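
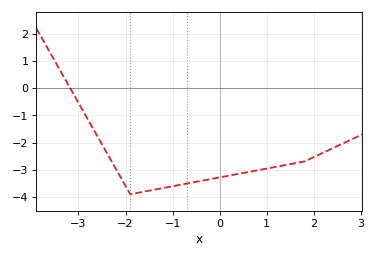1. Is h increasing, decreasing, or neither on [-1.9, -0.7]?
increasing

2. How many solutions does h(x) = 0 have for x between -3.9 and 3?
1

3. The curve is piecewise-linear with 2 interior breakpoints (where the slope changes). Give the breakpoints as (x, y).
(-1.9, -3.9); (1.8, -2.7)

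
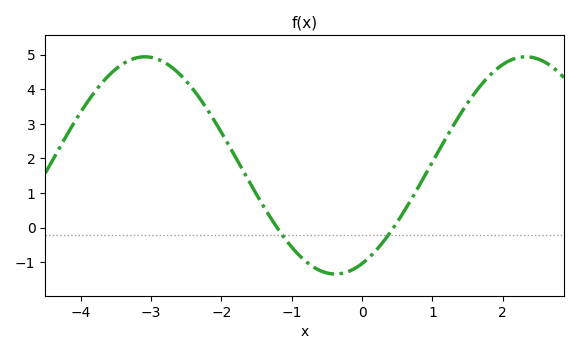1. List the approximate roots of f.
-1.2, 0.4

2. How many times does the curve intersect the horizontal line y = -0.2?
2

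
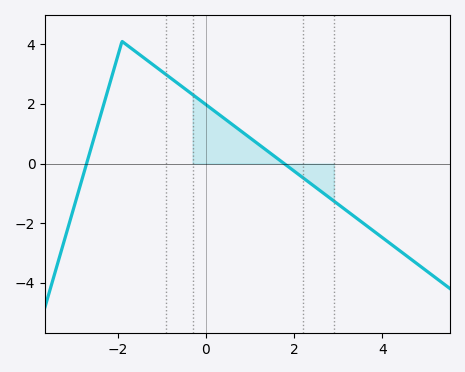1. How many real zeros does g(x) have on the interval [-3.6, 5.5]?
2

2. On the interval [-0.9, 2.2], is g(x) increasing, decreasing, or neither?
decreasing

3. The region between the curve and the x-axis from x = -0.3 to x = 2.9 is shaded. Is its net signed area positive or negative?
positive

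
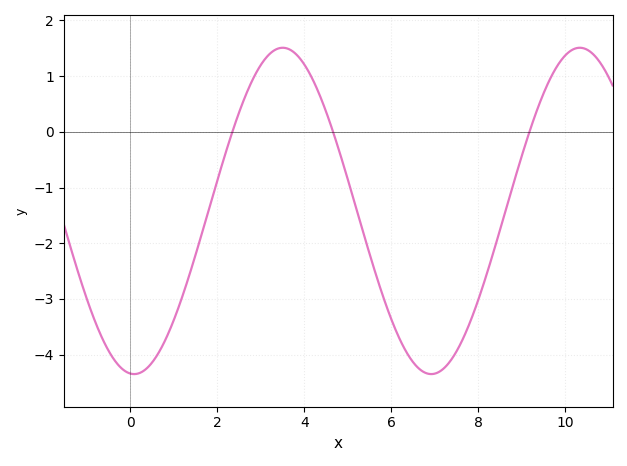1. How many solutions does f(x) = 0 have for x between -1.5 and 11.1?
3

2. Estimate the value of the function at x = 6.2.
-3.7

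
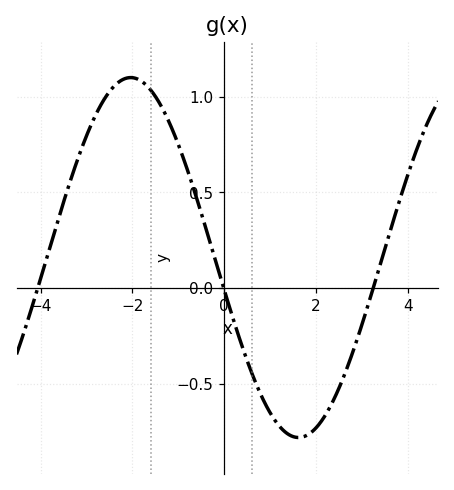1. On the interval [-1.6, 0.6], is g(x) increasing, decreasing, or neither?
decreasing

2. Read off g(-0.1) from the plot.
0.071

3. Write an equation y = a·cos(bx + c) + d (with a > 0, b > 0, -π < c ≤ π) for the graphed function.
y = 0.94cos(0.86x + 1.75) + 0.16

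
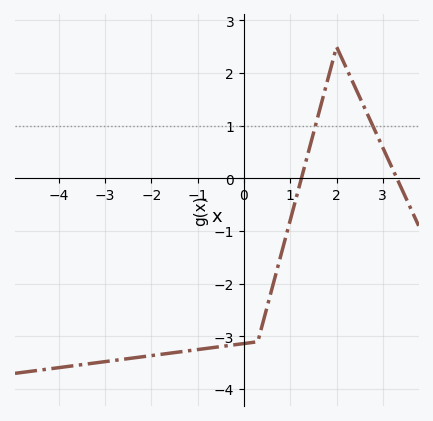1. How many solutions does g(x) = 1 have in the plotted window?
2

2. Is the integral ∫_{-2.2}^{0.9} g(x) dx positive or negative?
negative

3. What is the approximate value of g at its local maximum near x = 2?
2.5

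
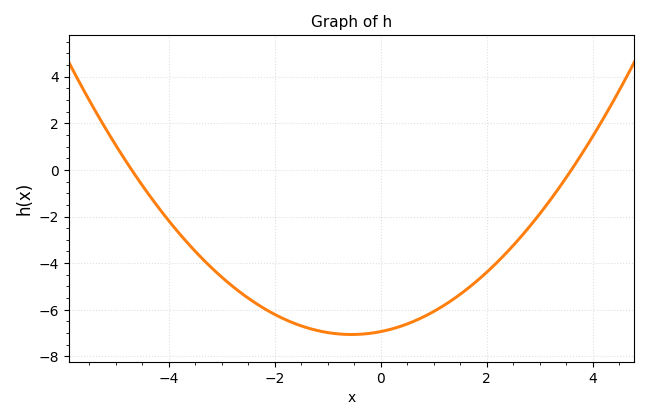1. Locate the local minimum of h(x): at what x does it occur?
-0.6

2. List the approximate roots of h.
-4.8, 3.6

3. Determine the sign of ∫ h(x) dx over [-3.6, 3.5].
negative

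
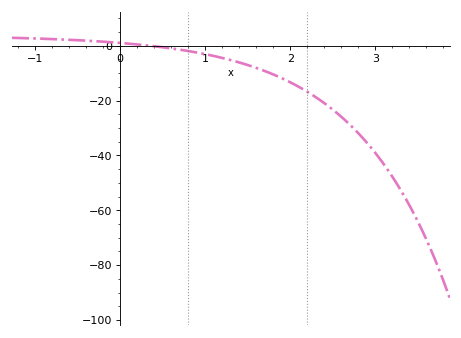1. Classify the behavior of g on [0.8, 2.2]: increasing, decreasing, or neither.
decreasing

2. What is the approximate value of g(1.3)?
-5.24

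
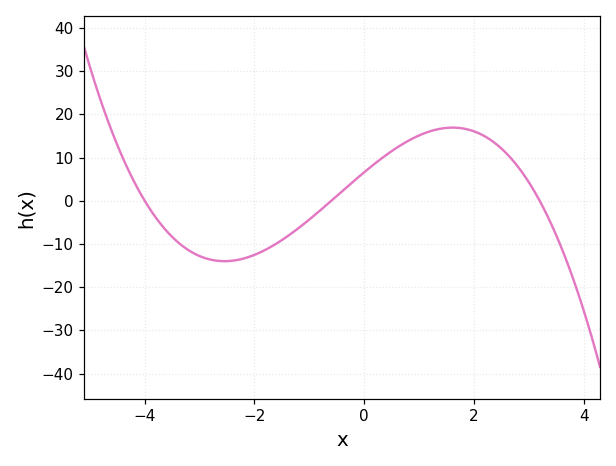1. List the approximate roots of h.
-4, -0.6, 3.2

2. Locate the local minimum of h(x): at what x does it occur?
-2.6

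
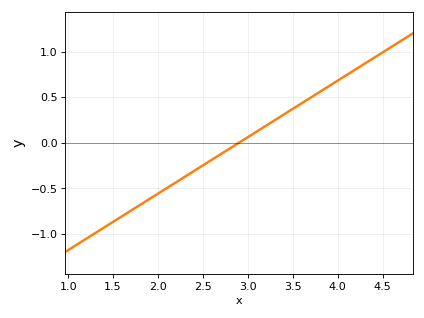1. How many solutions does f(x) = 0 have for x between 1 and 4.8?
1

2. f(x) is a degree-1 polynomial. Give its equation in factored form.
y = 0.62(x - 2.9)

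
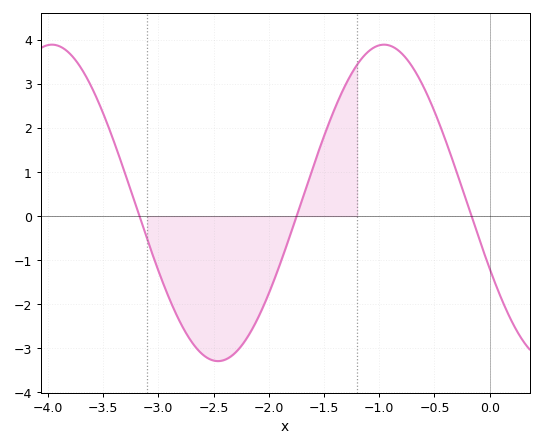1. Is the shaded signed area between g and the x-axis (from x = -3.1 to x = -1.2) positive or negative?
negative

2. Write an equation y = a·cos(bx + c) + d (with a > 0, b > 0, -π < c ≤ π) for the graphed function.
y = 3.59cos(2.1x + 2) + 0.3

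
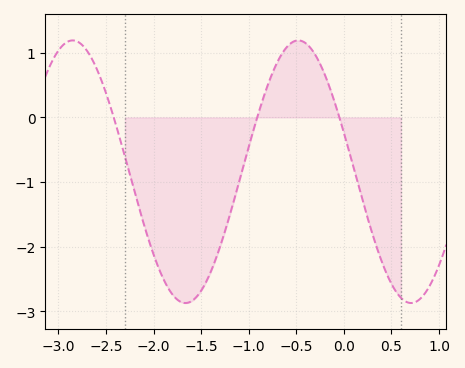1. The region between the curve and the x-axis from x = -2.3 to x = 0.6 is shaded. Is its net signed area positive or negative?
negative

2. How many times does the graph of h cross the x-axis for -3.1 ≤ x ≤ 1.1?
3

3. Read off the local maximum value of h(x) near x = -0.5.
1.19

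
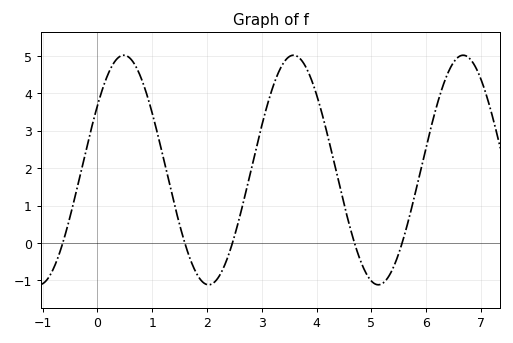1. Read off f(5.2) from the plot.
-1.08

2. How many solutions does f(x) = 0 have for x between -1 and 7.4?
5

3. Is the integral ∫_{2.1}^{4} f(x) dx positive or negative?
positive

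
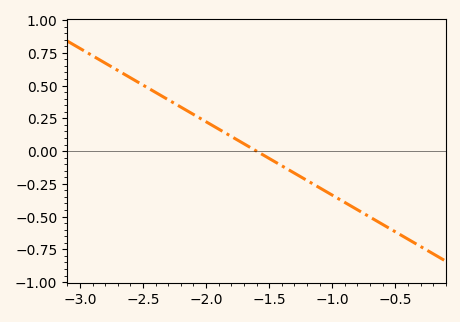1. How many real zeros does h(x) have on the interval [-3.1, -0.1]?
1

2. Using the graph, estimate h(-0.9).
-0.4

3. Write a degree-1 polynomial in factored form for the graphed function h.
y = -0.56(x + 1.6)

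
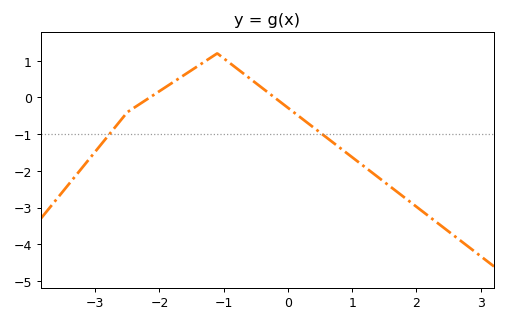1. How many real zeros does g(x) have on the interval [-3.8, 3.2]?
2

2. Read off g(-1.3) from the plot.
1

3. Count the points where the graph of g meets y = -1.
2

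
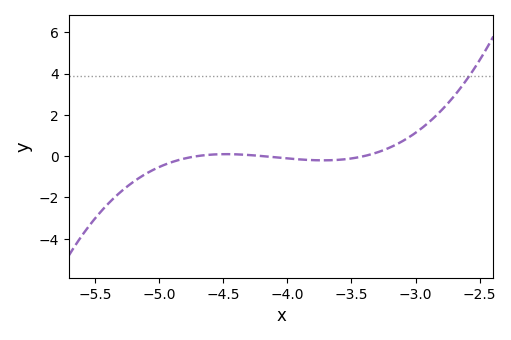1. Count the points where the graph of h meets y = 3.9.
1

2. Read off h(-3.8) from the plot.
-0.199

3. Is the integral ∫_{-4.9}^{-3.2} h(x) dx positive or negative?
negative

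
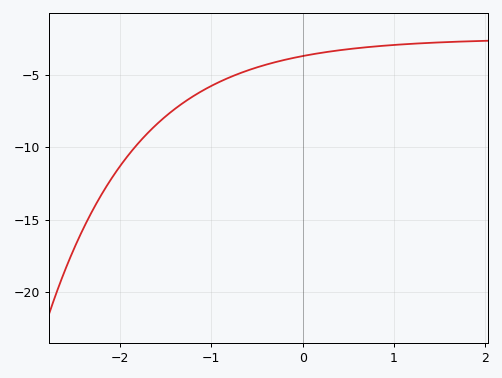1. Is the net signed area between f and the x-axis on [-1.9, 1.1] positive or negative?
negative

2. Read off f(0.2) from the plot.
-3.49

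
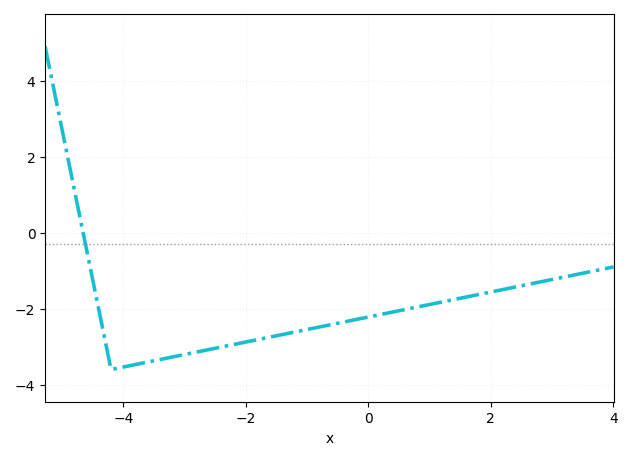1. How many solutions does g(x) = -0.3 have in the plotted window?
1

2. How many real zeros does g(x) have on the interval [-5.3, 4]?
1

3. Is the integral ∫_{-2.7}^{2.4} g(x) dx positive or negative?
negative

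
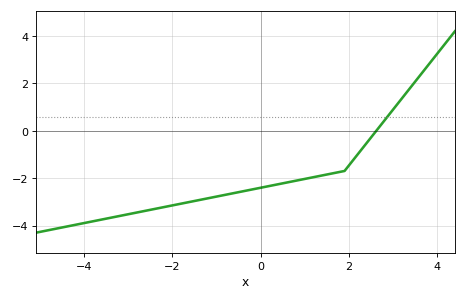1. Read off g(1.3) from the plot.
-1.92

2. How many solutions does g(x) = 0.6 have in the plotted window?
1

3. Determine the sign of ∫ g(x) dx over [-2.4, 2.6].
negative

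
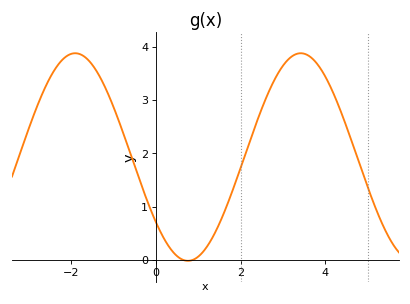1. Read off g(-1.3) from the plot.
3.4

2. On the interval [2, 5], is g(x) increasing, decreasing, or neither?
neither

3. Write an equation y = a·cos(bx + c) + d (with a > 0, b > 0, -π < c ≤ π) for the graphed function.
y = 1.95cos(1.18x + 2.25) + 1.93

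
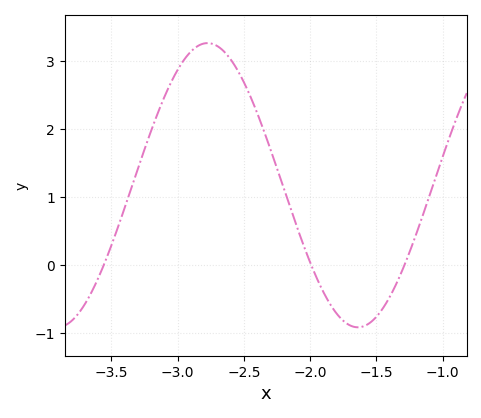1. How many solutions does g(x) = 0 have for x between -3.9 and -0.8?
3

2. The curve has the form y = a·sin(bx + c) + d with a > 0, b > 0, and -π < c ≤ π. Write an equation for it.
y = 2.09sin(2.8x + 3) + 1.18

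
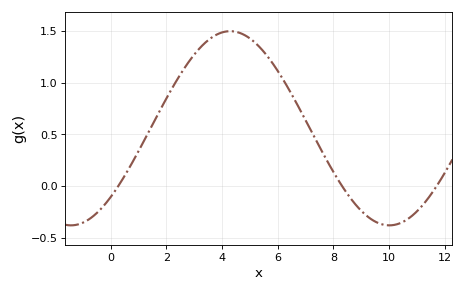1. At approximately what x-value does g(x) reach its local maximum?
4.2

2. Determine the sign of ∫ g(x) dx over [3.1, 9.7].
positive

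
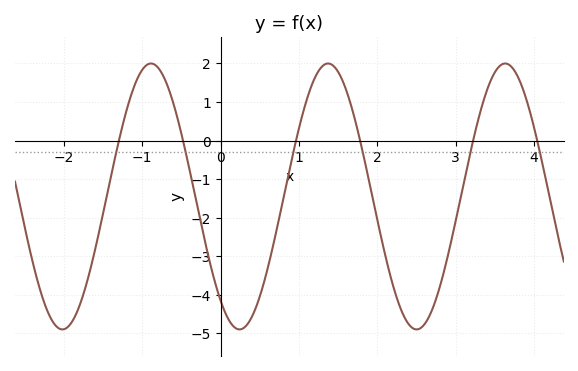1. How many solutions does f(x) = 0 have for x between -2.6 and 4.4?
6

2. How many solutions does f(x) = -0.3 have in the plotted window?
6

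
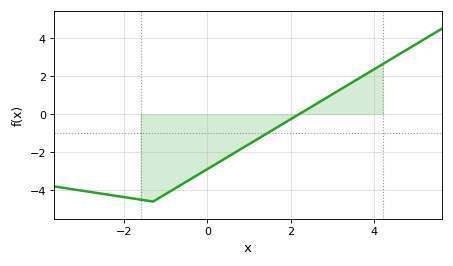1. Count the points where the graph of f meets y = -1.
1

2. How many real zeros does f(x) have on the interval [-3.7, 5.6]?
1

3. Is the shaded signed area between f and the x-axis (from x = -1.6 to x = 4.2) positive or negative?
negative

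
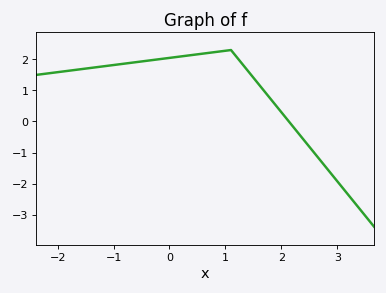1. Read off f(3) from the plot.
-1.93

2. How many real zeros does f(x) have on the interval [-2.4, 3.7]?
1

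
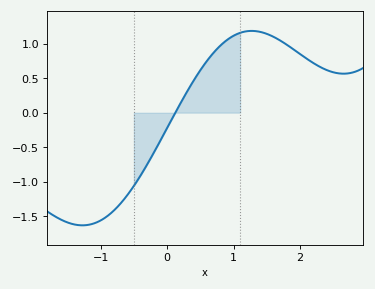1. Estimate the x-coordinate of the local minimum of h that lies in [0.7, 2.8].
2.7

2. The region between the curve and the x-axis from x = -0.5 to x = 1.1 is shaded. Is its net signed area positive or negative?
positive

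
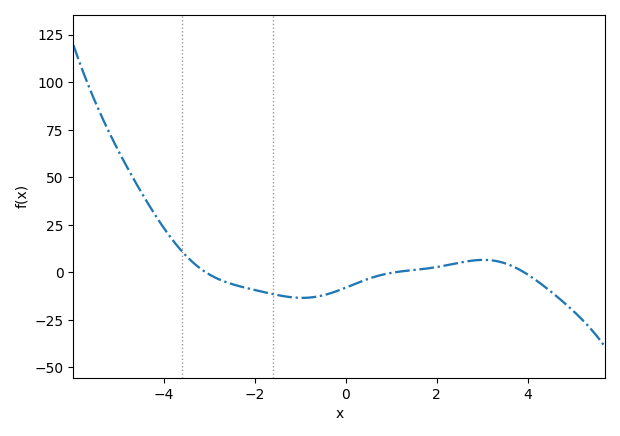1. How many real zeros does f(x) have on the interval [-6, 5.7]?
3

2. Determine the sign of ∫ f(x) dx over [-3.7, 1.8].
negative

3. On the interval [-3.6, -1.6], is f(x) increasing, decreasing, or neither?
decreasing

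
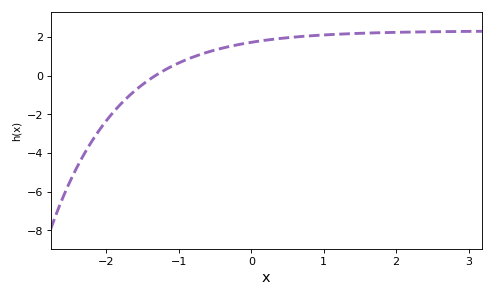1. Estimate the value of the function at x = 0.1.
1.78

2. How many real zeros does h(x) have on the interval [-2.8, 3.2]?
1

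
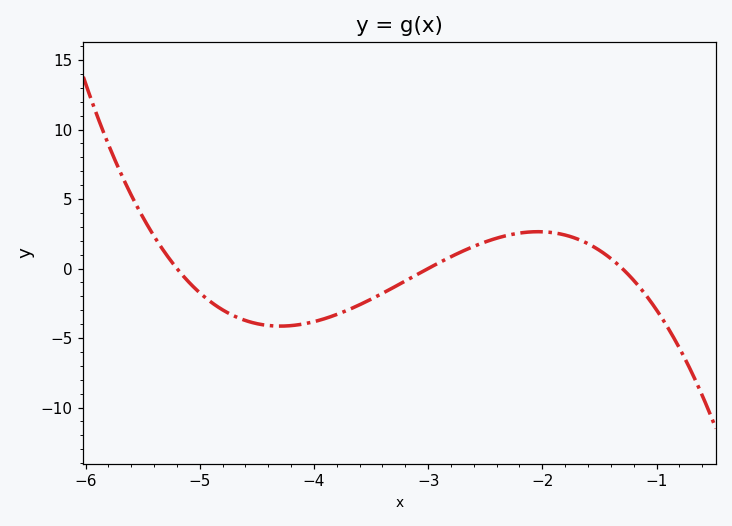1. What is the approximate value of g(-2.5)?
2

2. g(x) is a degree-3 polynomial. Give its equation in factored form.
y = -1.18(x + 5.2)(x + 3)(x + 1.3)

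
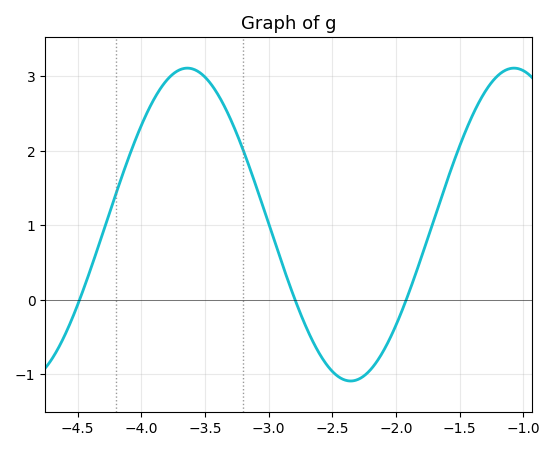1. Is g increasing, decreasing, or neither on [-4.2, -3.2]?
neither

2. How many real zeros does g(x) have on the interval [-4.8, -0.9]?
3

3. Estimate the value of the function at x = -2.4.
-1.1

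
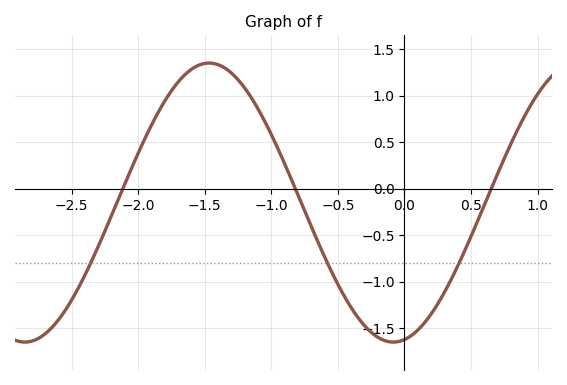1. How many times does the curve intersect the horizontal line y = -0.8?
3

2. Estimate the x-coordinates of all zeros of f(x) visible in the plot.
-2.1, -0.8, 0.7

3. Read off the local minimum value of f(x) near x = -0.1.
-1.65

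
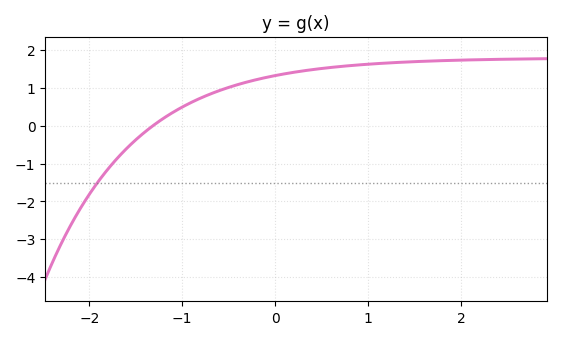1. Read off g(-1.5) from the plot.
-0.371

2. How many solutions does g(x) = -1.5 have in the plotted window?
1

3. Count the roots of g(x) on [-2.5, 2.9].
1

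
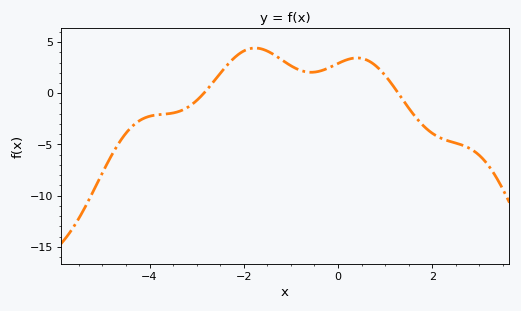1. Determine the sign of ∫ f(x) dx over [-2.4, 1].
positive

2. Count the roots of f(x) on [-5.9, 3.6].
2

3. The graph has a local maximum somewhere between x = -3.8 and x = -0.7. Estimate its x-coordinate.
-1.8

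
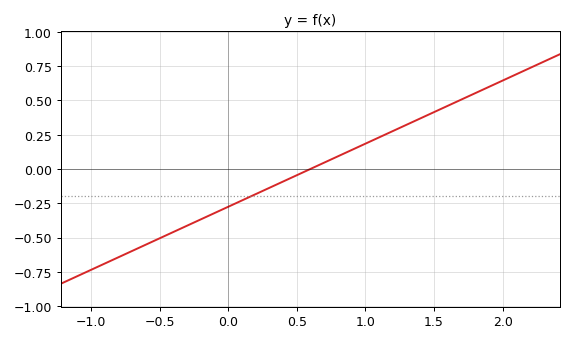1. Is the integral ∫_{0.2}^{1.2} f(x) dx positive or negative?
positive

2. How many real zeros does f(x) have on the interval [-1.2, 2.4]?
1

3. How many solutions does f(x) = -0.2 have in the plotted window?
1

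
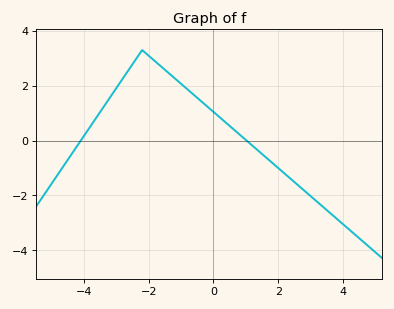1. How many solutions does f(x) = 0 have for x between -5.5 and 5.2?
2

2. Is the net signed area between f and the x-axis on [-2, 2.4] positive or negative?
positive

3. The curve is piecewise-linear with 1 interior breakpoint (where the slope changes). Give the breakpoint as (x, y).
(-2.2, 3.3)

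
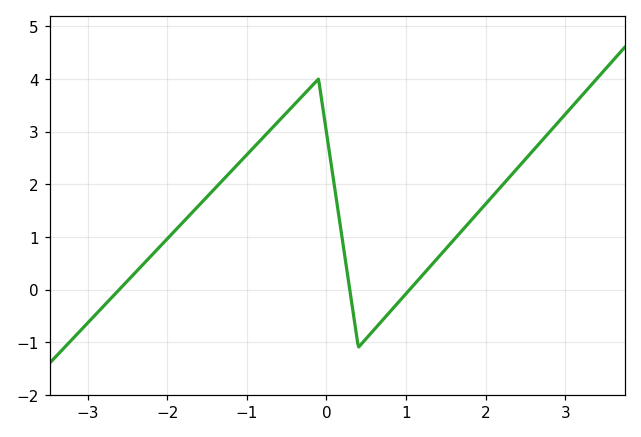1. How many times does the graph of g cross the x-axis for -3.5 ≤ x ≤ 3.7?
3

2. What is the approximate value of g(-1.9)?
1.12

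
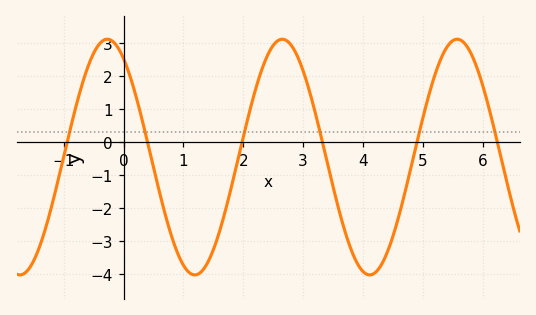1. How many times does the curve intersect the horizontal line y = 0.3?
6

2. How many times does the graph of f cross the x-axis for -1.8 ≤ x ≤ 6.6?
6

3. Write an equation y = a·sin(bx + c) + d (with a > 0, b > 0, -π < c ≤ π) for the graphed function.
y = 3.57sin(2.1x + 2.2) - 0.45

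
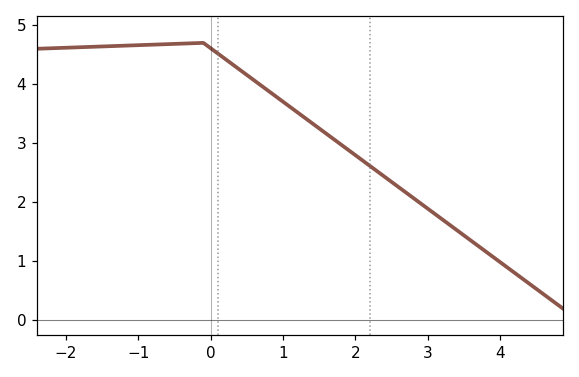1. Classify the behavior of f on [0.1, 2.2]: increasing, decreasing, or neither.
decreasing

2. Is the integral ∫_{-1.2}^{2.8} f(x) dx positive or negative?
positive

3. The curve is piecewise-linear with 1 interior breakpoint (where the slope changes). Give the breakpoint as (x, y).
(-0.1, 4.7)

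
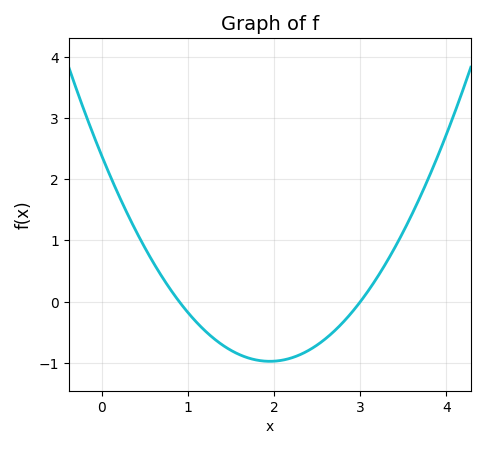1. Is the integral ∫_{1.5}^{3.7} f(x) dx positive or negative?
negative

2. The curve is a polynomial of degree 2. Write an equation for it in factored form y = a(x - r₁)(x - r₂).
y = 0.88(x - 0.9)(x - 3)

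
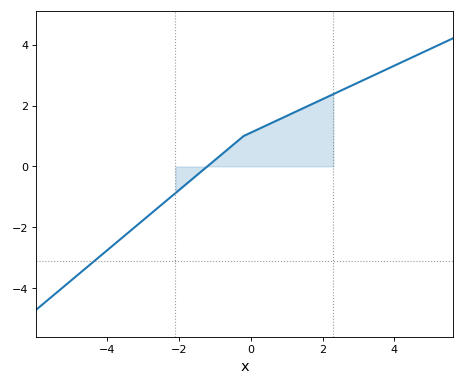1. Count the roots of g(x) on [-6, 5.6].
1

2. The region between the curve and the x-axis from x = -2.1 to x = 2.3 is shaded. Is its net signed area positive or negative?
positive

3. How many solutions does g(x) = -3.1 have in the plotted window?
1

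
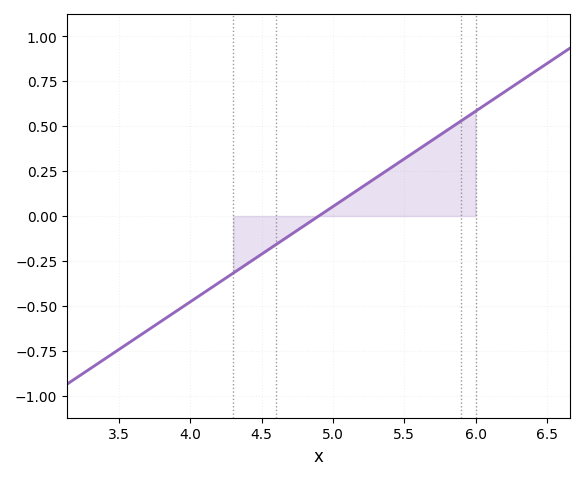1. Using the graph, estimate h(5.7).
0.424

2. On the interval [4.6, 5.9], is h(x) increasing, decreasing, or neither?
increasing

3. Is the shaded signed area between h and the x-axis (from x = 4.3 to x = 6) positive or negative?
positive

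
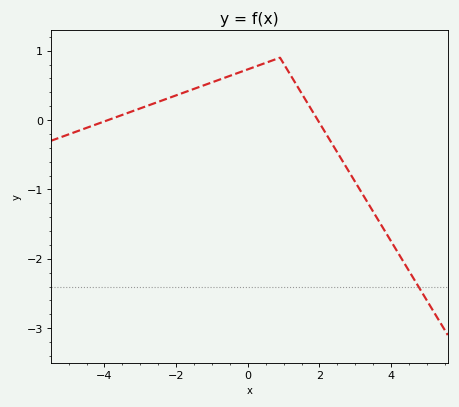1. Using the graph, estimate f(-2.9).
0.187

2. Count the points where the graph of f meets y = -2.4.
1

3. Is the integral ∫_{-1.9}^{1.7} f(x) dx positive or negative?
positive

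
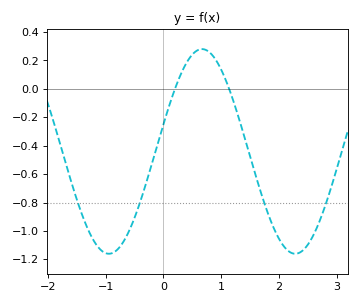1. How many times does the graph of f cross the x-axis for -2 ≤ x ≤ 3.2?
2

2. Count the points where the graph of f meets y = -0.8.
4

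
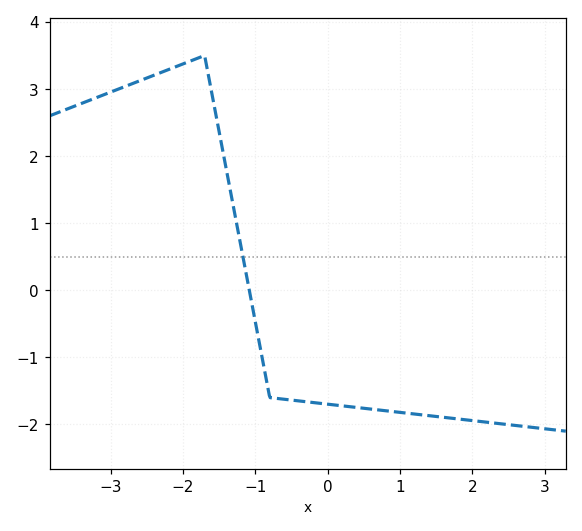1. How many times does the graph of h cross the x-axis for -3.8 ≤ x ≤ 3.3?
1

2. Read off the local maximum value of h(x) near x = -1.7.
3.5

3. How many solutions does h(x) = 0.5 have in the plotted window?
1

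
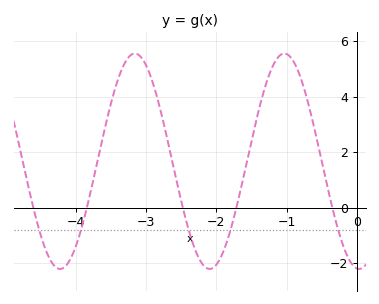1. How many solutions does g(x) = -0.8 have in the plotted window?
5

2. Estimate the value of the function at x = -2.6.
1.35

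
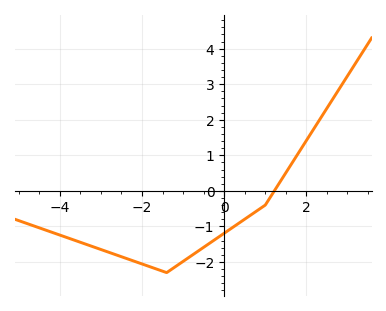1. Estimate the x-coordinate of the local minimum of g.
-1.4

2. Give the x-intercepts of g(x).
1.22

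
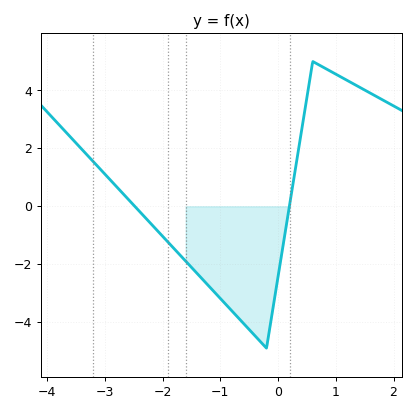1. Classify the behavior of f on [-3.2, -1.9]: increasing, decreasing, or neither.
decreasing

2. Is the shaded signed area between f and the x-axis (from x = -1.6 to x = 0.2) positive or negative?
negative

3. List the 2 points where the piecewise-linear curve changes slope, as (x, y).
(-0.2, -4.9); (0.6, 5)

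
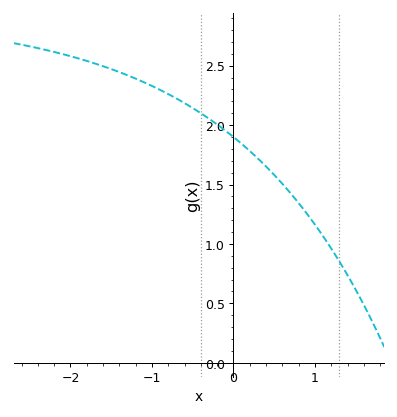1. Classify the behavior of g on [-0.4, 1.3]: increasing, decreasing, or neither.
decreasing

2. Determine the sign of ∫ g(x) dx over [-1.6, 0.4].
positive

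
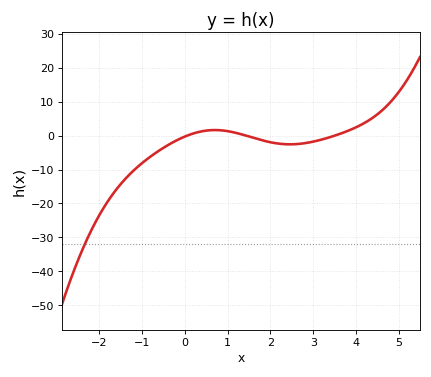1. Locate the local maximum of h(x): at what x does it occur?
0.8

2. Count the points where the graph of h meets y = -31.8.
1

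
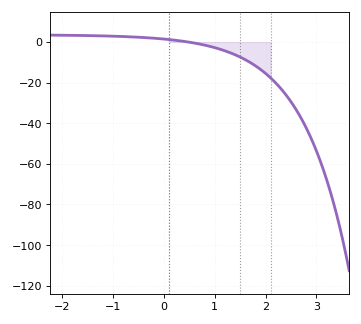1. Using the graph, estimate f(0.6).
0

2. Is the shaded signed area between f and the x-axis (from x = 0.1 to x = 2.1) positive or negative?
negative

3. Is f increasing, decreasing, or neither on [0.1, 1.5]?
decreasing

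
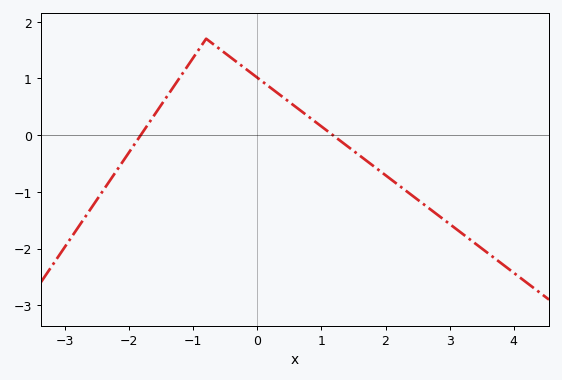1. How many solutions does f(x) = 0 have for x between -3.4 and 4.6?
2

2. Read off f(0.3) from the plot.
0.8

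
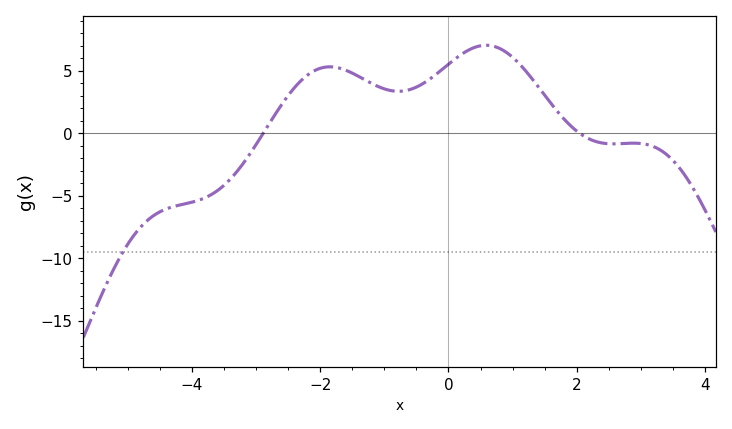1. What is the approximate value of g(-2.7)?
1.54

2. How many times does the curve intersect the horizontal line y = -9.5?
1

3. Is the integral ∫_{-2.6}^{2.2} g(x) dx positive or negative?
positive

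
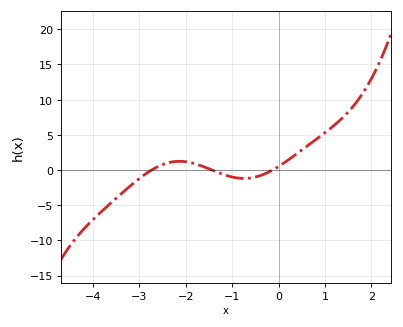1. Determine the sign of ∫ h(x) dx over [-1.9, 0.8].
positive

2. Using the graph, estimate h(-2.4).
1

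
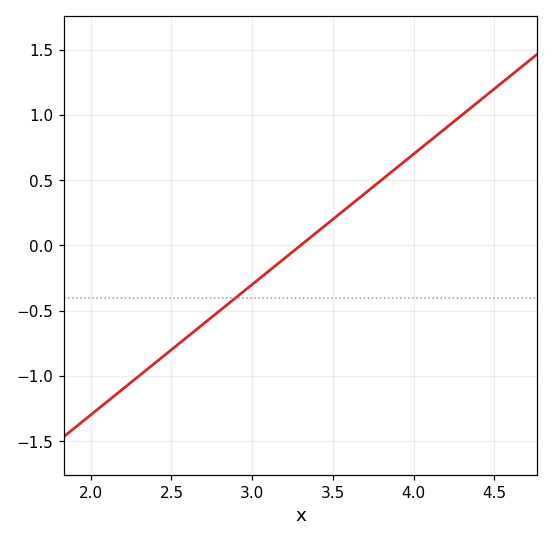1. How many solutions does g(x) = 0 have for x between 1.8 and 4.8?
1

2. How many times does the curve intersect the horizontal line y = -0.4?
1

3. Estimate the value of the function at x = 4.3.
1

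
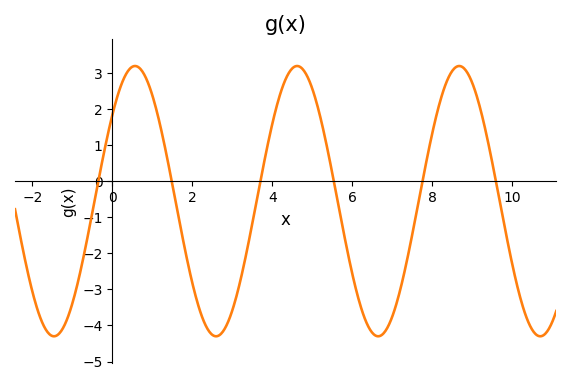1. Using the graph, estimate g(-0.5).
-0.865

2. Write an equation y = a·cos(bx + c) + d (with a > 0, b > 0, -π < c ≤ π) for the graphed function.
y = 3.75cos(1.55x - 0.88) - 0.55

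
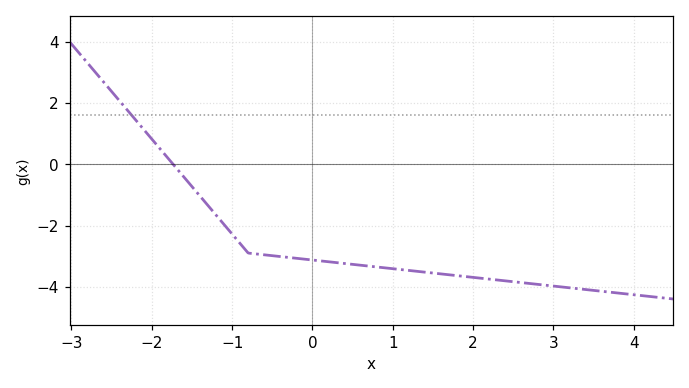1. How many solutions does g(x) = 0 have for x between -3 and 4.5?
1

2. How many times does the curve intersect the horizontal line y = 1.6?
1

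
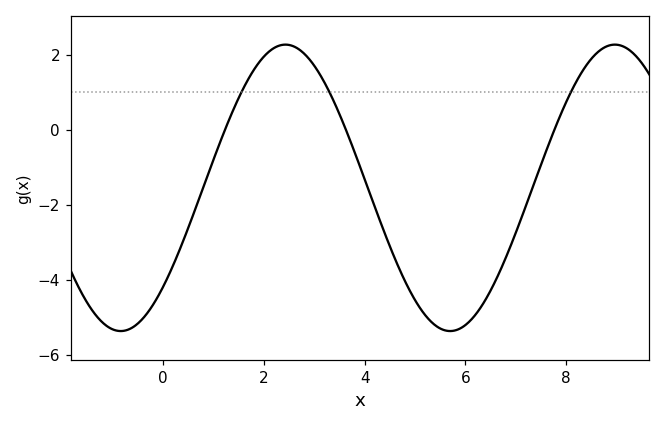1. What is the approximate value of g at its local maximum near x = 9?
2.2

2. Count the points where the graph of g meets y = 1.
3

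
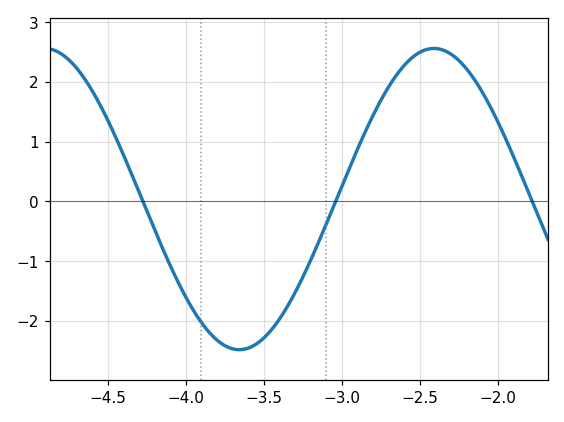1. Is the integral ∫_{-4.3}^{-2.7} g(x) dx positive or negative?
negative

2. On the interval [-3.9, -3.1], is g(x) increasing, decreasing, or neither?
neither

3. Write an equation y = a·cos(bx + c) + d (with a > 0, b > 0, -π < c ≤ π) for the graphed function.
y = 2.52cos(2.52x - 0.21) + 0.04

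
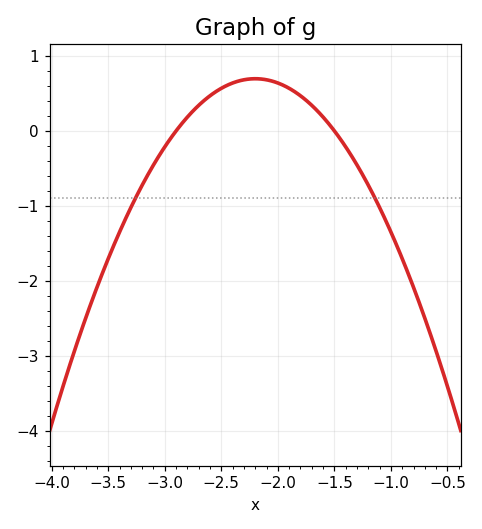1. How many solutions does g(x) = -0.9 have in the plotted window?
2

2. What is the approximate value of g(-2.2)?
0.7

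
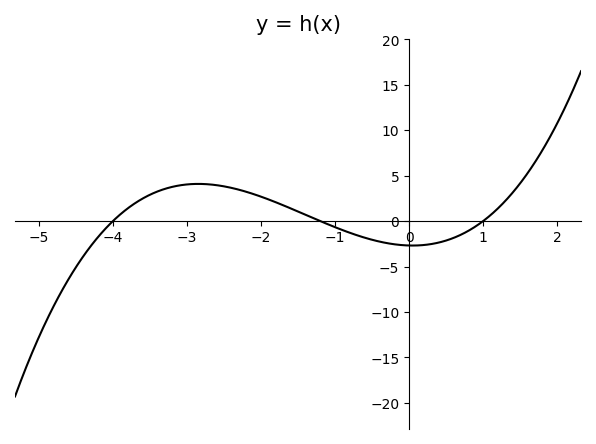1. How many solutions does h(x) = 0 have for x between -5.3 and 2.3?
3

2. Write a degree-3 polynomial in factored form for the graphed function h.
y = 0.56(x + 4)(x + 1.2)(x - 1)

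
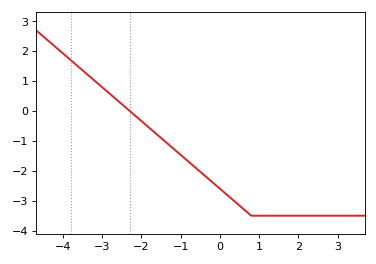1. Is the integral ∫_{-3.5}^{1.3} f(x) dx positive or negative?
negative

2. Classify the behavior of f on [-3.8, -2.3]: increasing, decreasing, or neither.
decreasing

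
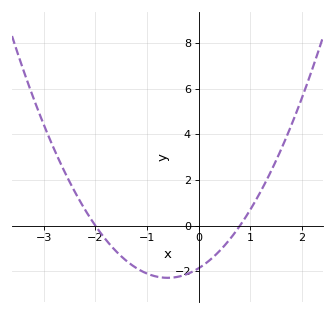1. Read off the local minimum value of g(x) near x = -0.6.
-2.29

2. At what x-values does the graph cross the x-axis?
-2, 0.8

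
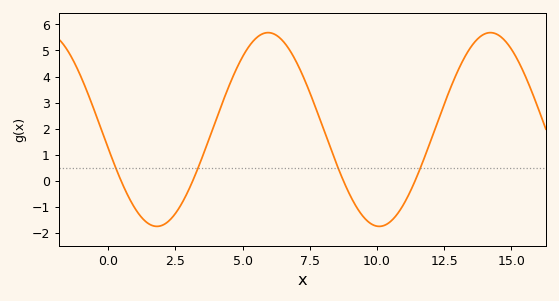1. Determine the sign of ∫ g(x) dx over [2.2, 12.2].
positive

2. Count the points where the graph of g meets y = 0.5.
4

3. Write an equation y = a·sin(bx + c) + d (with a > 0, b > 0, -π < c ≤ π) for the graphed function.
y = 3.71sin(0.76x - 3) + 1.97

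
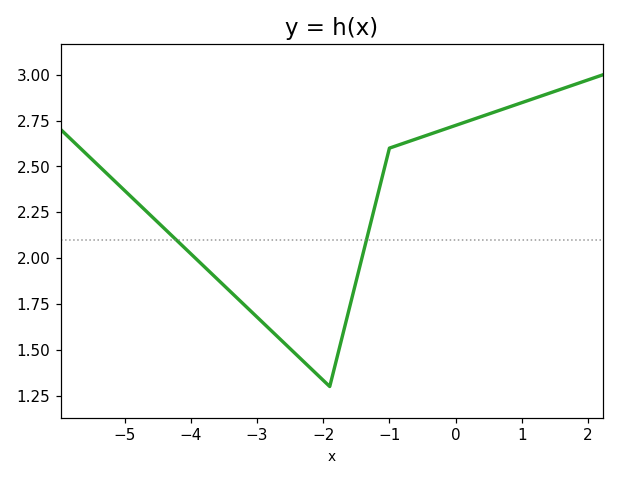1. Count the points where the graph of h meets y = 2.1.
2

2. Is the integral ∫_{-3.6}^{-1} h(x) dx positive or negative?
positive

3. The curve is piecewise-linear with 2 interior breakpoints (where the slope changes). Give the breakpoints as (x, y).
(-1.9, 1.3); (-1, 2.6)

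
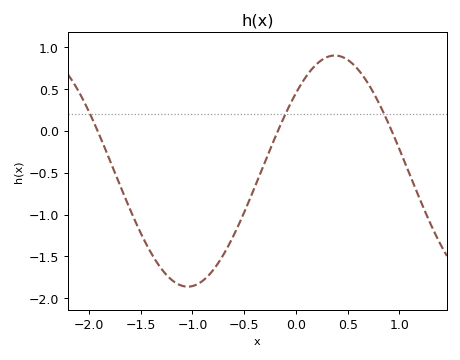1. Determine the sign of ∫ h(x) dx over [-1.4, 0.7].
negative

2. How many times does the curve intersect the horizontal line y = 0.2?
3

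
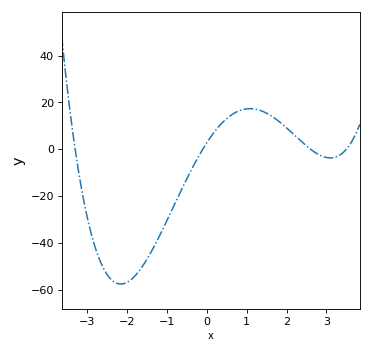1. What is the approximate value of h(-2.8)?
-41.8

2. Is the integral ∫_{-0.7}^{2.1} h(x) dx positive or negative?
positive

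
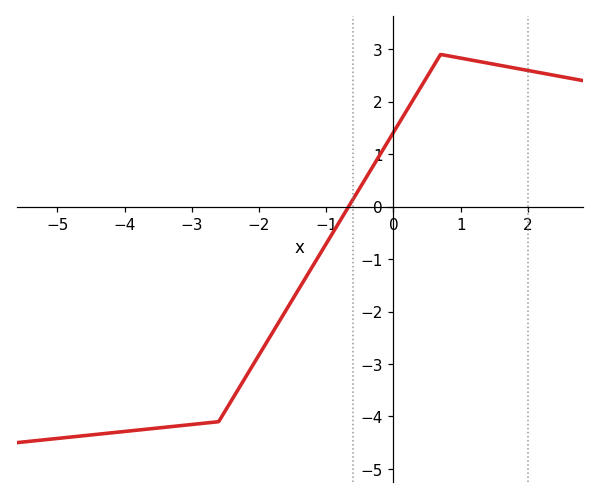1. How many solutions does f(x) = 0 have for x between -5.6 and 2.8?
1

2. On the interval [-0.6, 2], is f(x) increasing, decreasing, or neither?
neither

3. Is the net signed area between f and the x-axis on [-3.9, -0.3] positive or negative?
negative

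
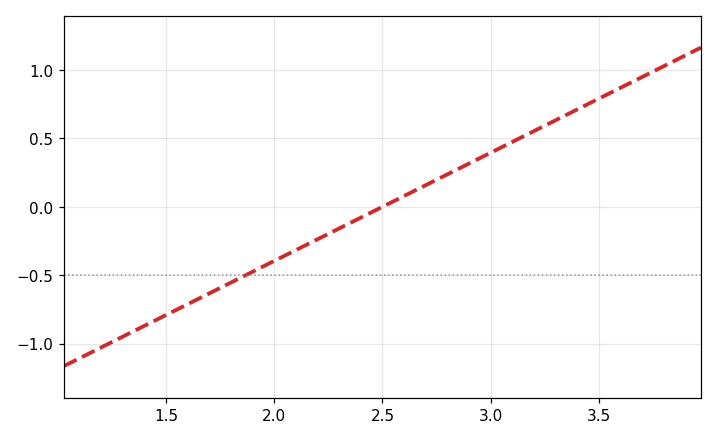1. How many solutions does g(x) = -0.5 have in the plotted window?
1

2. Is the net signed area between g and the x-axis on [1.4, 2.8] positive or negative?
negative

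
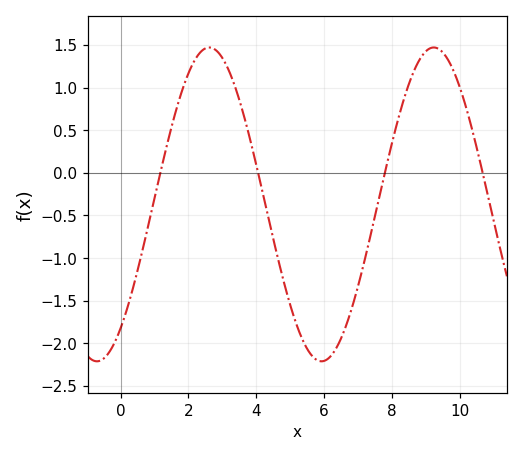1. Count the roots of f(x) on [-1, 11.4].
4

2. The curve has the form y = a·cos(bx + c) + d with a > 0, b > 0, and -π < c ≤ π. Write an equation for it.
y = 1.84cos(0.95x - 2.5) - 0.37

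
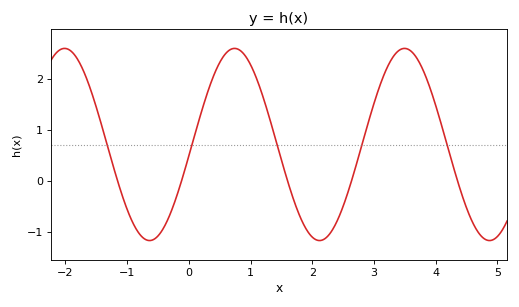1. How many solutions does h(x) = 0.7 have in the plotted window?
5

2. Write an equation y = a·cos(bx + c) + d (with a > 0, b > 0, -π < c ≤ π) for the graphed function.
y = 1.88cos(2.28x - 1.69) + 0.71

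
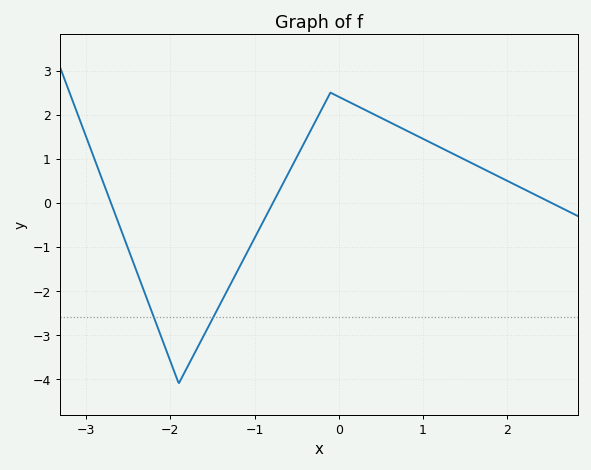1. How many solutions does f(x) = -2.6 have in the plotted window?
2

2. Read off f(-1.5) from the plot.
-2.63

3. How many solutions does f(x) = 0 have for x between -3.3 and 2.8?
3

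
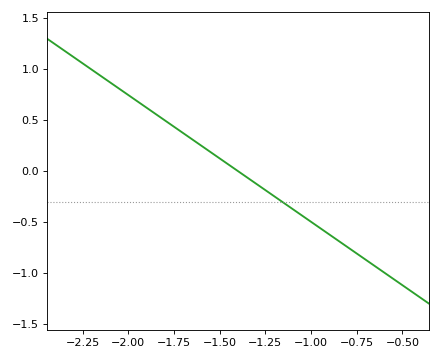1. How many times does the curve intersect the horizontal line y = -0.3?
1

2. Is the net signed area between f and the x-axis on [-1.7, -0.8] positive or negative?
negative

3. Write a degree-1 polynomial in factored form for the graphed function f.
y = -1.24(x + 1.4)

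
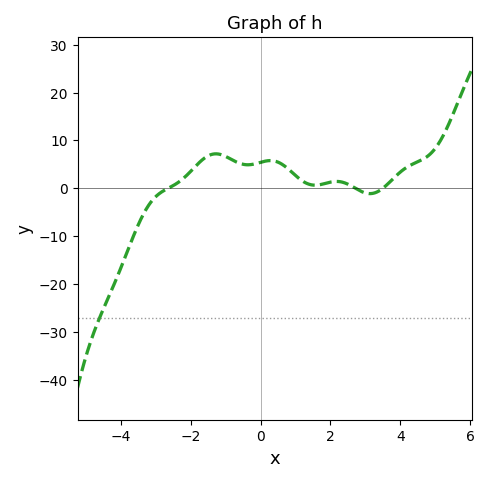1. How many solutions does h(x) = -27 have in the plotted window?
1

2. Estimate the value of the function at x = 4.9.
8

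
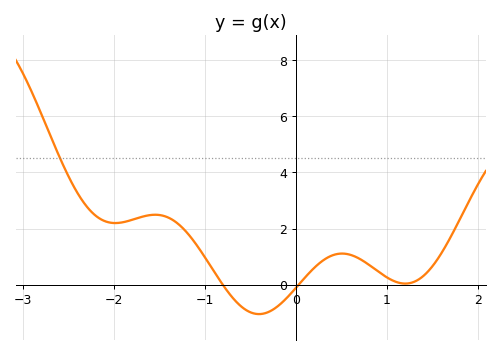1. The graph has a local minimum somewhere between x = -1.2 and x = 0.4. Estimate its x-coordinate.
-0.403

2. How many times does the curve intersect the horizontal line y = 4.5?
1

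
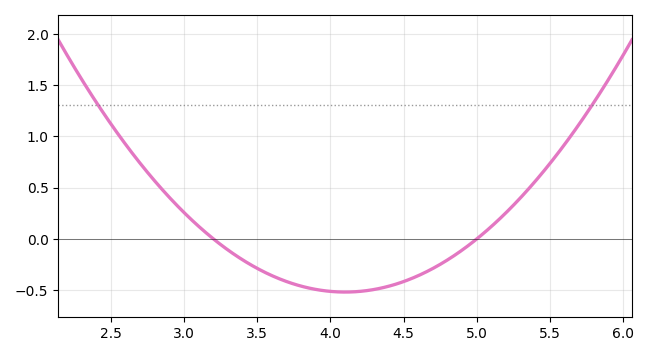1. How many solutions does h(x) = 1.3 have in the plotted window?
2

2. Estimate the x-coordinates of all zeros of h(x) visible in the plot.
3.2, 5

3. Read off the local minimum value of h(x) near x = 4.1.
-0.5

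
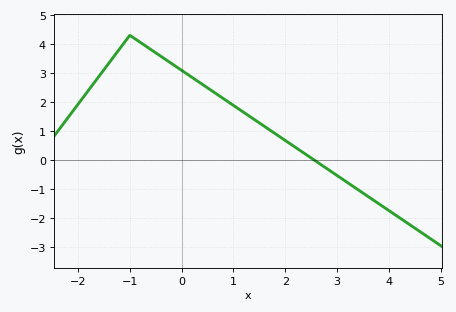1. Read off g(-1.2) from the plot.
3.82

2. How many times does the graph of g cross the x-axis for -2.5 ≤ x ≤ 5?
1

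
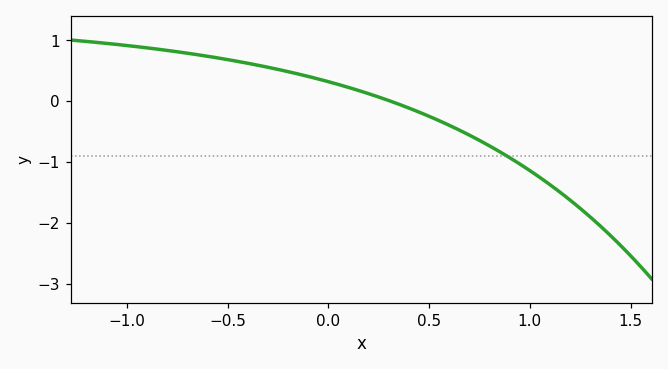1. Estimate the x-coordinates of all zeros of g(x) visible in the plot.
0.3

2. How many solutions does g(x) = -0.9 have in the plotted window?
1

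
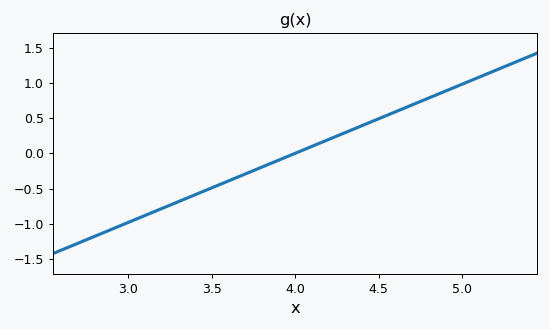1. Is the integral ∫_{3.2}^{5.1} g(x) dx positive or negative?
positive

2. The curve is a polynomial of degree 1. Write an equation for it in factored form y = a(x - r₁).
y = 0.98(x - 4)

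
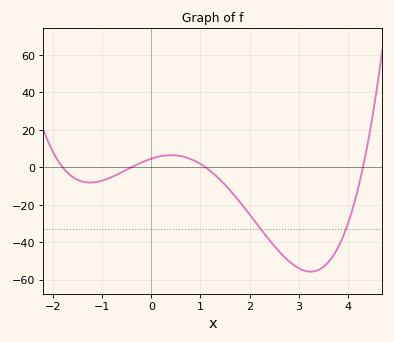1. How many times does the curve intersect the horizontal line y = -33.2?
2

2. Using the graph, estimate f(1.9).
-21.9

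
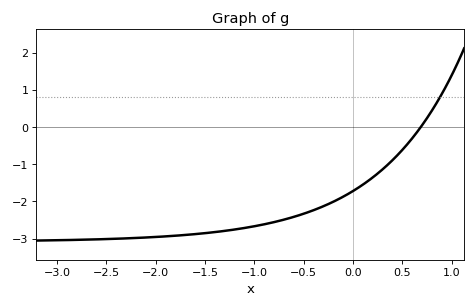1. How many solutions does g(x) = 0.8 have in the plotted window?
1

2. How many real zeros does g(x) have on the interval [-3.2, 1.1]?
1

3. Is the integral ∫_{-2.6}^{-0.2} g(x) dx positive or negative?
negative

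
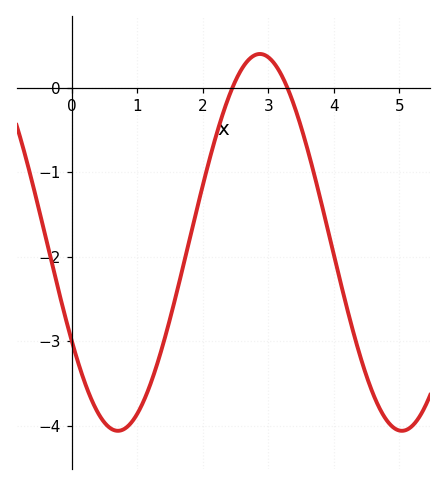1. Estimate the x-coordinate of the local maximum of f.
2.87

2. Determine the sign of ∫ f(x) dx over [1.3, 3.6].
negative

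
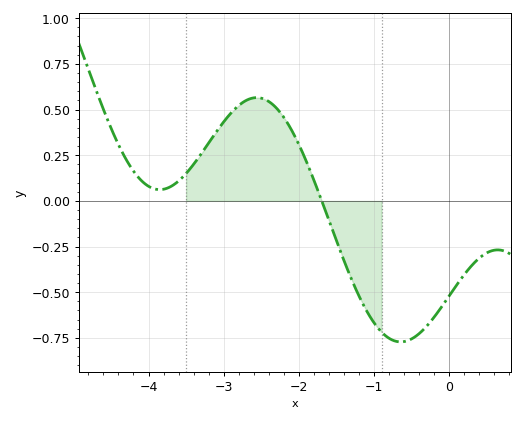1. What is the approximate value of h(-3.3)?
0.257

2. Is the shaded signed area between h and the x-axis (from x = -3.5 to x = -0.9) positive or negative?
positive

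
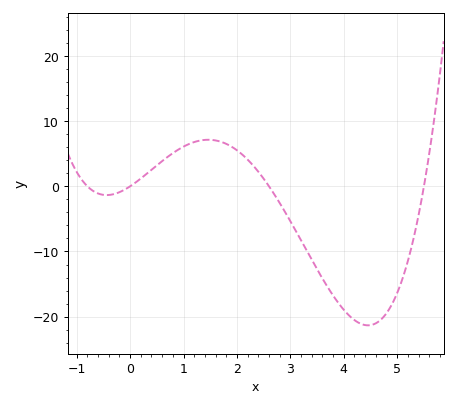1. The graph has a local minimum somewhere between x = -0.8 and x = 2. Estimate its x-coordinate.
-0.438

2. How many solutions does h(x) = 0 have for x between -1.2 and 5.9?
4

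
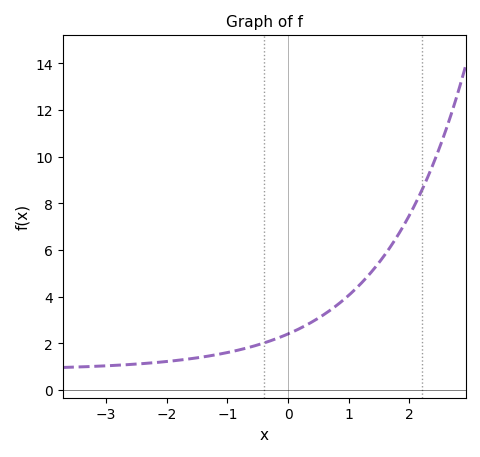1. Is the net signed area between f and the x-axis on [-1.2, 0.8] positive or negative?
positive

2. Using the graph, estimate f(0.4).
2.92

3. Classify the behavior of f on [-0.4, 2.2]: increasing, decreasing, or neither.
increasing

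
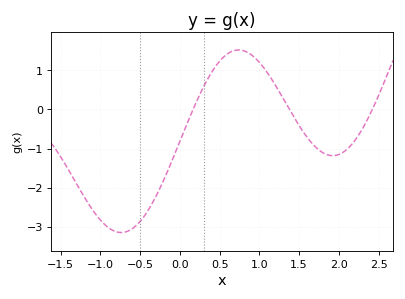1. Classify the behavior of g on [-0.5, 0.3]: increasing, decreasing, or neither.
increasing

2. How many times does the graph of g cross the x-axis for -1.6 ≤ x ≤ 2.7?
3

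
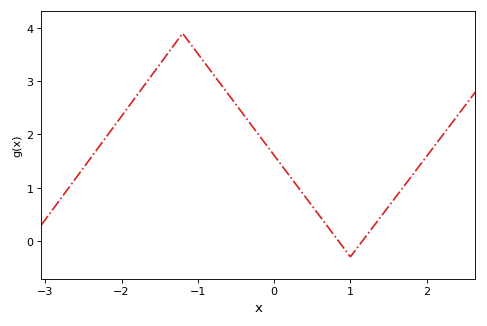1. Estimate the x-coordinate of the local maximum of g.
-1.2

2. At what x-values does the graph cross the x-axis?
0.843, 1.16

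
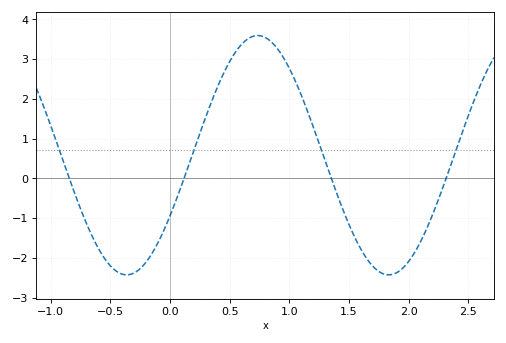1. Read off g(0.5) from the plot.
2.9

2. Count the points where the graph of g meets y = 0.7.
4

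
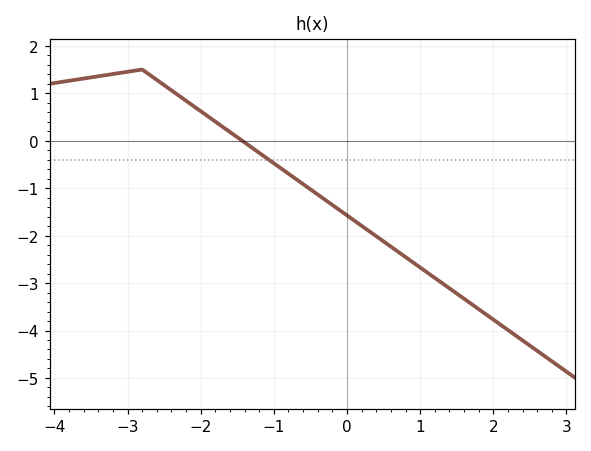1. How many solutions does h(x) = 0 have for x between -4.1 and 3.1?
1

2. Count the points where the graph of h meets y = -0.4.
1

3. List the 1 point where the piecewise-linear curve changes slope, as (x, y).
(-2.8, 1.5)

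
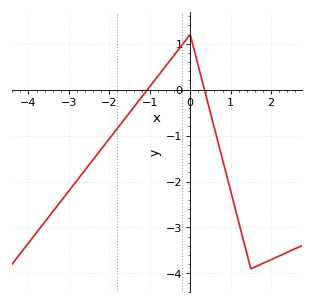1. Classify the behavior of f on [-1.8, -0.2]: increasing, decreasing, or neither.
increasing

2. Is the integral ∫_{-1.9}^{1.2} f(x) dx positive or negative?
negative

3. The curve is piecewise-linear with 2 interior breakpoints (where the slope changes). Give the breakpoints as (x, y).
(0, 1.2); (1.5, -3.9)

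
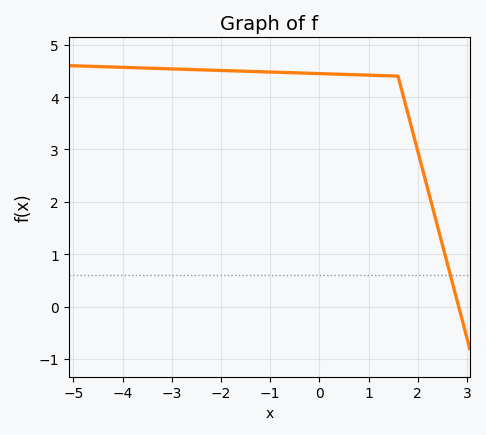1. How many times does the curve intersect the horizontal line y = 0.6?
1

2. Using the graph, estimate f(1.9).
3.3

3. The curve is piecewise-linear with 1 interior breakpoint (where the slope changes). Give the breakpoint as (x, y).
(1.6, 4.4)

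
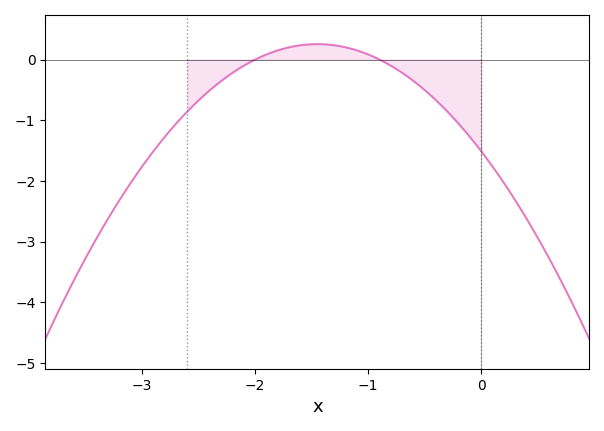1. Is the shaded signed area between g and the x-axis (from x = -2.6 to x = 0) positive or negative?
negative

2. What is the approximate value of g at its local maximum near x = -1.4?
0.254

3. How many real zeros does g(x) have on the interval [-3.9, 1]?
2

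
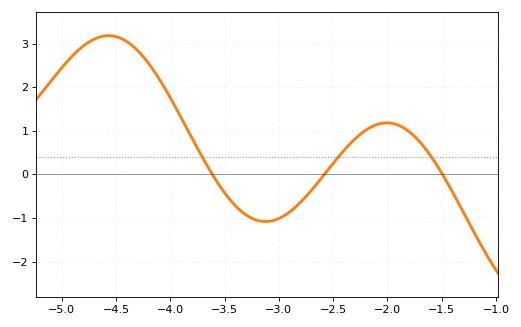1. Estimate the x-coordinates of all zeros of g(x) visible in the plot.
-3.61, -2.58, -1.49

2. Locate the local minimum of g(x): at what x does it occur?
-3.12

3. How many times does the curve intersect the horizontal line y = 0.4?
3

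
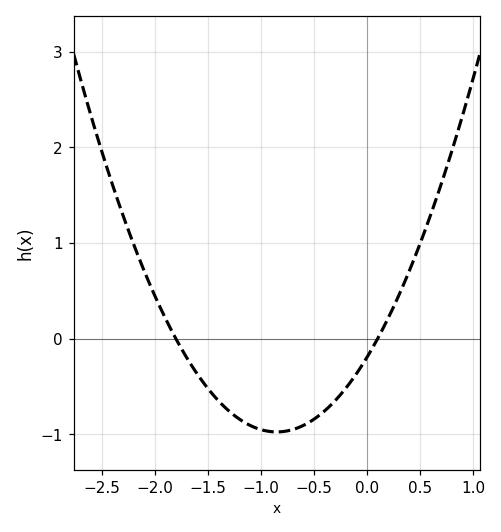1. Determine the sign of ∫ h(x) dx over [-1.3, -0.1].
negative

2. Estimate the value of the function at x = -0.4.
-0.8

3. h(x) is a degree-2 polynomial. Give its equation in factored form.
y = 1.08(x + 1.8)(x - 0.1)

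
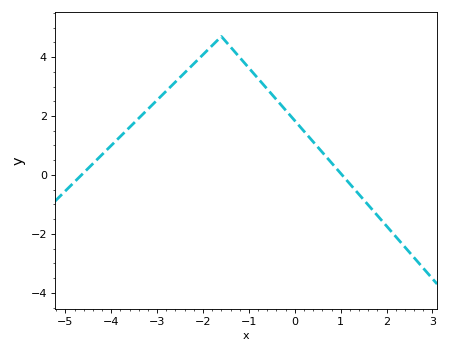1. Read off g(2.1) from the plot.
-1.91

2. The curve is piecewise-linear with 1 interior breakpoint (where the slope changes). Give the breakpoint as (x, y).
(-1.6, 4.7)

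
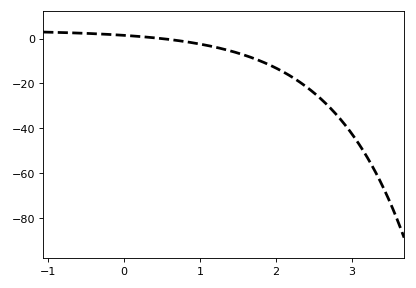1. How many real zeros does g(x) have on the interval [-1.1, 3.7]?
1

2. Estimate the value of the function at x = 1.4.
-6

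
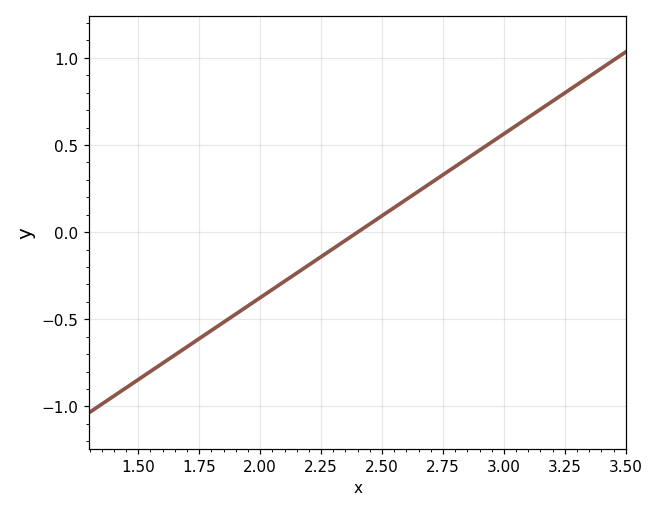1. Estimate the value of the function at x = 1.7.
-0.65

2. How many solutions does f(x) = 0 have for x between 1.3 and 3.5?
1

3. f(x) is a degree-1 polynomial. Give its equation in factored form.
y = 0.94(x - 2.4)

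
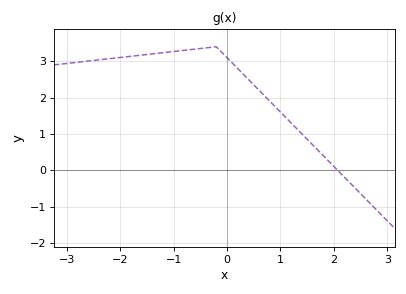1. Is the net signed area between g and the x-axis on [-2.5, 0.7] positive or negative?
positive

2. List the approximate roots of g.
2.1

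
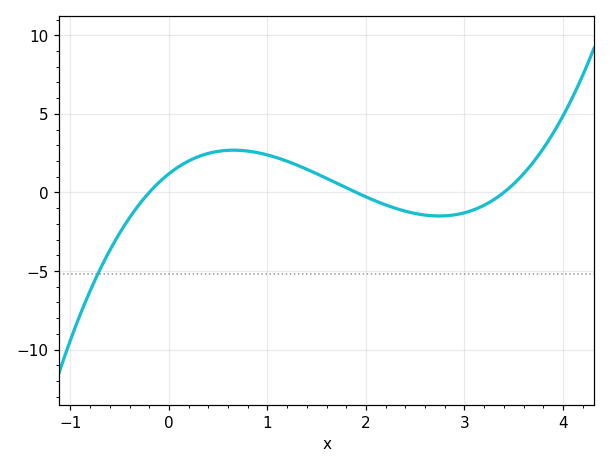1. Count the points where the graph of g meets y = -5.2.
1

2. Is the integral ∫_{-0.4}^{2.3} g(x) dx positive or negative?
positive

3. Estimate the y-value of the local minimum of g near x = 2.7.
-1.5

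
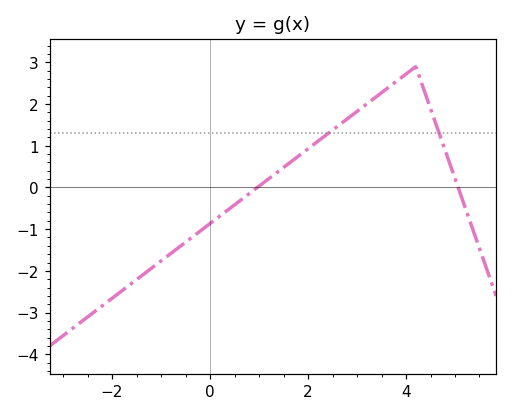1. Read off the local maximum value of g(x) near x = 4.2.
2.9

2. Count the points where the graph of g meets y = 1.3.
2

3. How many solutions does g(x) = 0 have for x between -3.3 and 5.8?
2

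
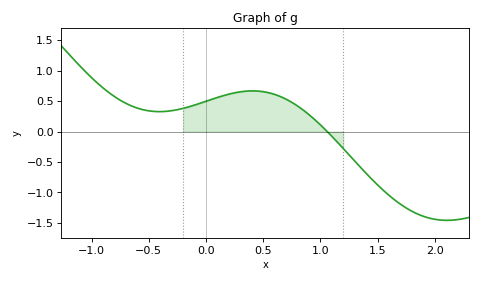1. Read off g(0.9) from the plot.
0.3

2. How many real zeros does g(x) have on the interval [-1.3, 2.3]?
1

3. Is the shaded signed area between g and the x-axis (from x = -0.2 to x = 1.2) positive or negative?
positive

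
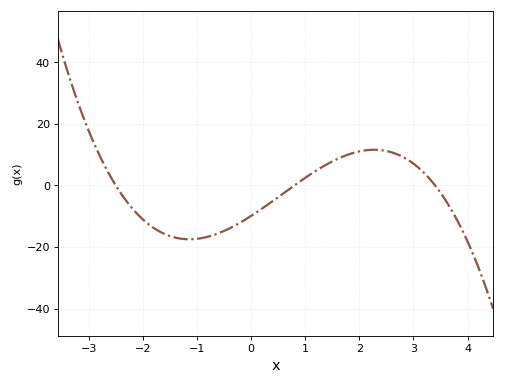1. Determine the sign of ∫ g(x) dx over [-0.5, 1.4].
negative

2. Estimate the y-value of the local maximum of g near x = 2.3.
12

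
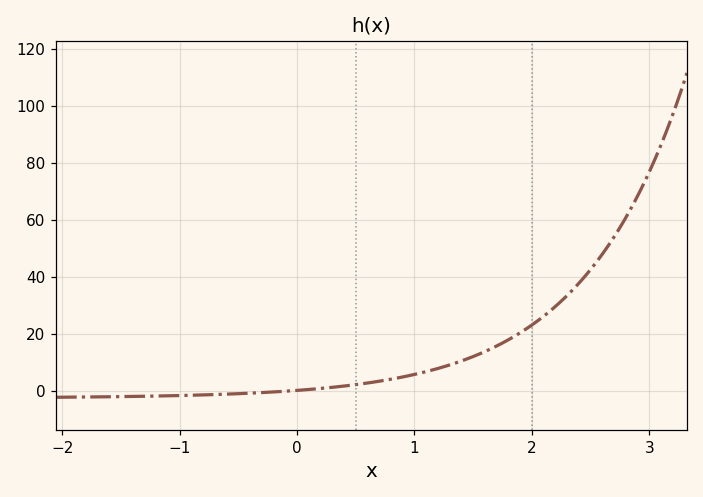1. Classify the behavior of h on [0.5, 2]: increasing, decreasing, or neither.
increasing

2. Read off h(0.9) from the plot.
6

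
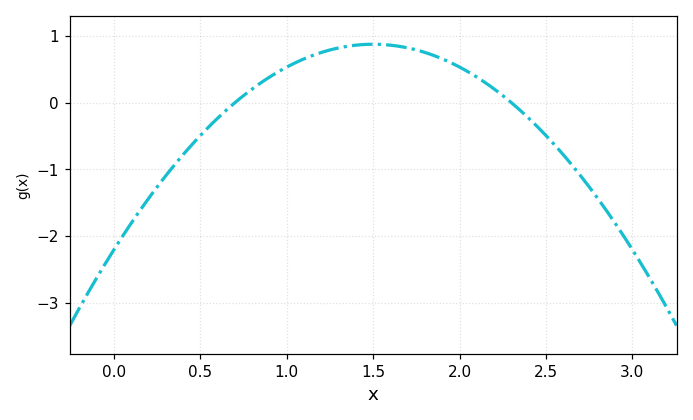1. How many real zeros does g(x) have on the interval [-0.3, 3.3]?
2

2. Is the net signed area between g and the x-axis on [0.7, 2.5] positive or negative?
positive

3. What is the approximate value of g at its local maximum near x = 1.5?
0.9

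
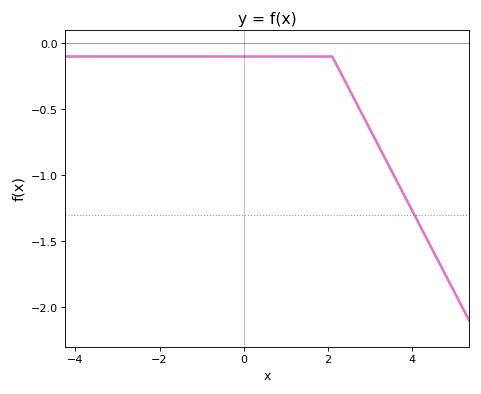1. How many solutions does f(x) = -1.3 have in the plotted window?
1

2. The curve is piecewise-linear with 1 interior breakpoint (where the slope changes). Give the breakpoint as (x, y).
(2.1, -0.1)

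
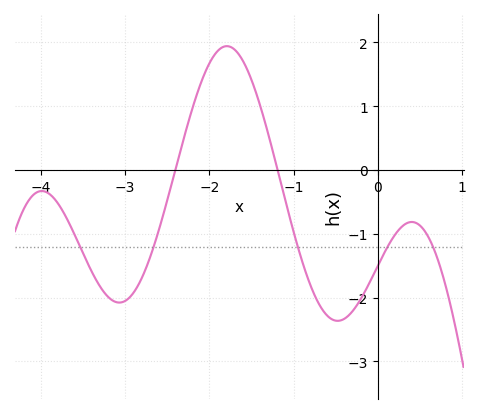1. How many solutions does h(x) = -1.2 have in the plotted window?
5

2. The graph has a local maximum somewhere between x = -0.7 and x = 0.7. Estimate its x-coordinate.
0.4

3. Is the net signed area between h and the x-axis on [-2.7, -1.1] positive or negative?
positive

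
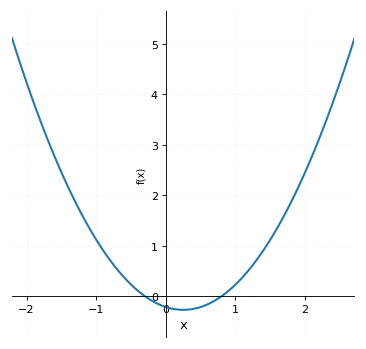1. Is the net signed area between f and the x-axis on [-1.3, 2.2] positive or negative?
positive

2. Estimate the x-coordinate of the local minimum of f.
0.3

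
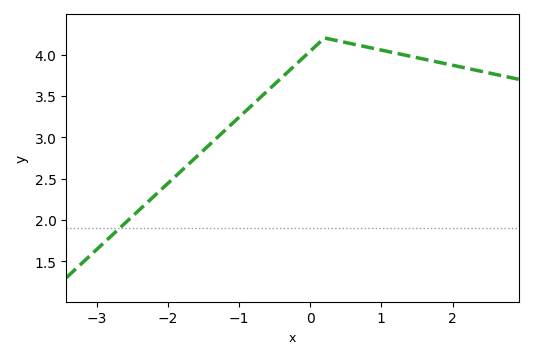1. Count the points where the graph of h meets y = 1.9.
1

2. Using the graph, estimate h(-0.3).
3.8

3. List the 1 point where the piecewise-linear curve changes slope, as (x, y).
(0.2, 4.2)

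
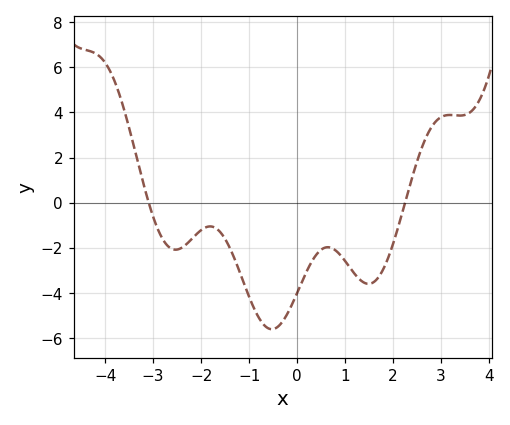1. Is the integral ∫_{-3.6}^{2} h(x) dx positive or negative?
negative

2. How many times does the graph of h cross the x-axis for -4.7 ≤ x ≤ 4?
2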